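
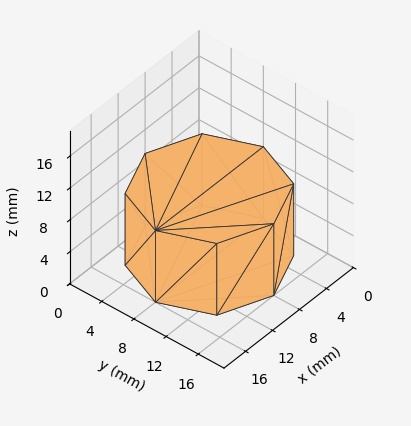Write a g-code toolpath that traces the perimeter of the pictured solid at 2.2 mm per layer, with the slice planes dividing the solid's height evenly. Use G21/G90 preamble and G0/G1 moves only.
Reading the render: the shape is a regular 8-sided prism (a cylinder approximated with 8 flat sides), circumscribed radius ≈ 8 mm, height ≈ 9 mm (dimensions read to the nearest mm from the axis ticks). For the g-code, the solid's height is divided into equal slices at the stated Δz and each level perimeter traced with G1 moves after a G0 lift.

; perimeter-only toolpath
G21 ; units = mm
G90 ; absolute positioning
G28 ; home
; layer 1
G0 Z2.2
G0 X16.0 Y8.0
G1 X13.7 Y13.7
G1 X8.0 Y16.0
G1 X2.3 Y13.7
G1 X0.0 Y8.0
G1 X2.3 Y2.3
G1 X8.0 Y0.0
G1 X13.7 Y2.3
G1 X16.0 Y8.0
; layer 2
G0 Z4.5
G0 X16.0 Y8.0
G1 X13.7 Y13.7
G1 X8.0 Y16.0
G1 X2.3 Y13.7
G1 X0.0 Y8.0
G1 X2.3 Y2.3
G1 X8.0 Y0.0
G1 X13.7 Y2.3
G1 X16.0 Y8.0
; layer 3
G0 Z6.8
G0 X16.0 Y8.0
G1 X13.7 Y13.7
G1 X8.0 Y16.0
G1 X2.3 Y13.7
G1 X0.0 Y8.0
G1 X2.3 Y2.3
G1 X8.0 Y0.0
G1 X13.7 Y2.3
G1 X16.0 Y8.0
; layer 4
G0 Z9.0
G0 X16.0 Y8.0
G1 X13.7 Y13.7
G1 X8.0 Y16.0
G1 X2.3 Y13.7
G1 X0.0 Y8.0
G1 X2.3 Y2.3
G1 X8.0 Y0.0
G1 X13.7 Y2.3
G1 X16.0 Y8.0
M2 ; end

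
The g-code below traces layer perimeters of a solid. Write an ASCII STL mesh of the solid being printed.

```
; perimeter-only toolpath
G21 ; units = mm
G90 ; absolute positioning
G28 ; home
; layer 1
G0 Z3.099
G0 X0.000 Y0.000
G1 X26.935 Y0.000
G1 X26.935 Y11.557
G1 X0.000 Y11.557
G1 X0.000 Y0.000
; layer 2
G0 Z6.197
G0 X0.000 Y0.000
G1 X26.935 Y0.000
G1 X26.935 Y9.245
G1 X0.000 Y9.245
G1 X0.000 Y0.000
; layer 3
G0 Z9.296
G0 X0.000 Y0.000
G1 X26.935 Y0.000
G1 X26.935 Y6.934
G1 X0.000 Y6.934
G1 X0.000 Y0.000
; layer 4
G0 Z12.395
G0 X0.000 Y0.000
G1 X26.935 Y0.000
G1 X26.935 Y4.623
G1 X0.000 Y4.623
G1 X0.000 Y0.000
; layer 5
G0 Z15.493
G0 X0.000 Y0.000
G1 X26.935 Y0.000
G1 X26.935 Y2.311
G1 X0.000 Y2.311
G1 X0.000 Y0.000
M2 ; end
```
solid part
  facet normal 0.0000 0.0000 -1.0000
    outer loop
      vertex 26.935 13.868 0.000
      vertex 26.935 0.000 0.000
      vertex 0.000 0.000 0.000
    endloop
  endfacet
  facet normal 0.0000 0.0000 -1.0000
    outer loop
      vertex 0.000 13.868 0.000
      vertex 26.935 13.868 0.000
      vertex 0.000 0.000 0.000
    endloop
  endfacet
  facet normal 0.0000 -1.0000 0.0000
    outer loop
      vertex 0.000 0.000 0.000
      vertex 26.935 0.000 0.000
      vertex 26.935 0.000 18.592
    endloop
  endfacet
  facet normal 0.0000 -1.0000 0.0000
    outer loop
      vertex 0.000 0.000 0.000
      vertex 26.935 0.000 18.592
      vertex 0.000 0.000 18.592
    endloop
  endfacet
  facet normal 0.0000 0.8016 0.5979
    outer loop
      vertex 0.000 0.000 18.592
      vertex 26.935 0.000 18.592
      vertex 26.935 13.868 0.000
    endloop
  endfacet
  facet normal 0.0000 0.8016 0.5979
    outer loop
      vertex 0.000 0.000 18.592
      vertex 26.935 13.868 0.000
      vertex 0.000 13.868 0.000
    endloop
  endfacet
  facet normal -1.0000 0.0000 0.0000
    outer loop
      vertex 0.000 0.000 18.592
      vertex 0.000 13.868 0.000
      vertex 0.000 0.000 0.000
    endloop
  endfacet
  facet normal 1.0000 0.0000 0.0000
    outer loop
      vertex 26.935 0.000 0.000
      vertex 26.935 13.868 0.000
      vertex 26.935 0.000 18.592
    endloop
  endfacet
endsolid part

The G0 Z moves step by Δz≈3.099 mm. The G1 loops shrink linearly with z, so the solid tapers from its base footprint up to z≈18.6. Closing with a flat bottom cap and the tapered top and triangulating gives 8 facets — a wedge (ramp): 26.9 × 13.9 mm base, rising to 18.6 mm along the y=0 edge and sloping linearly to z=0 at y=13.9.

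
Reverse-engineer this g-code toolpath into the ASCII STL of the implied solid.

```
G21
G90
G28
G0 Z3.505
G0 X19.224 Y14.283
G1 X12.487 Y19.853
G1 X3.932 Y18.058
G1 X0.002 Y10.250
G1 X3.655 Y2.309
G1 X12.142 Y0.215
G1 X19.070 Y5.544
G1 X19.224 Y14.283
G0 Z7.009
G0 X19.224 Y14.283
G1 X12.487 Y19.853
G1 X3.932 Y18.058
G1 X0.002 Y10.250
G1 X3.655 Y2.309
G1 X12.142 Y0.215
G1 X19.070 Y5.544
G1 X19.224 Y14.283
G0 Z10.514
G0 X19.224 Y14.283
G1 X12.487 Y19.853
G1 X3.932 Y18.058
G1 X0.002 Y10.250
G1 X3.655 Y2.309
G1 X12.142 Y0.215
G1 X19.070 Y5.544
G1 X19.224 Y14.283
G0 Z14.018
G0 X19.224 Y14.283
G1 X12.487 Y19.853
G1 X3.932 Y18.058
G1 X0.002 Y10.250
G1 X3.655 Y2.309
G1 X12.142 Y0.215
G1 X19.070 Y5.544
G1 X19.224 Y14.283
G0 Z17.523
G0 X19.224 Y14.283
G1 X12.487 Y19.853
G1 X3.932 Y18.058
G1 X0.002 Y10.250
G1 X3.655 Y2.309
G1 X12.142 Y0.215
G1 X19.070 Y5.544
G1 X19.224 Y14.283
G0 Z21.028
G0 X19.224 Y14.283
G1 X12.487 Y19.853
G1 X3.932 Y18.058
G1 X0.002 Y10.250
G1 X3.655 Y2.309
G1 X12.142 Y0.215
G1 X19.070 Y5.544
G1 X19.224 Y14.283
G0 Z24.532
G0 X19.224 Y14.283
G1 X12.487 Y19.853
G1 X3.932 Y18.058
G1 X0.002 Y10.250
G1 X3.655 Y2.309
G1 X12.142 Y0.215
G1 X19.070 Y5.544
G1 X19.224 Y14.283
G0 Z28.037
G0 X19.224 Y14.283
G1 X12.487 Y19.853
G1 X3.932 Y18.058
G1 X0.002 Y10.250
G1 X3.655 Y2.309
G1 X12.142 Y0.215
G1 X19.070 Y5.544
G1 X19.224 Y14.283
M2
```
solid part
  facet normal 0.0000 0.0000 -1.0000
    outer loop
      vertex 3.932 18.058 0.000
      vertex 12.487 19.853 0.000
      vertex 19.224 14.283 0.000
    endloop
  endfacet
  facet normal 0.0000 0.0000 -1.0000
    outer loop
      vertex 0.002 10.250 0.000
      vertex 3.932 18.058 0.000
      vertex 19.224 14.283 0.000
    endloop
  endfacet
  facet normal 0.0000 0.0000 -1.0000
    outer loop
      vertex 3.655 2.309 0.000
      vertex 0.002 10.250 0.000
      vertex 19.224 14.283 0.000
    endloop
  endfacet
  facet normal 0.0000 0.0000 -1.0000
    outer loop
      vertex 12.142 0.215 0.000
      vertex 3.655 2.309 0.000
      vertex 19.224 14.283 0.000
    endloop
  endfacet
  facet normal 0.0000 0.0000 -1.0000
    outer loop
      vertex 19.070 5.544 0.000
      vertex 12.142 0.215 0.000
      vertex 19.224 14.283 0.000
    endloop
  endfacet
  facet normal 0.0000 0.0000 1.0000
    outer loop
      vertex 19.224 14.283 28.037
      vertex 12.487 19.853 28.037
      vertex 3.932 18.058 28.037
    endloop
  endfacet
  facet normal 0.0000 0.0000 1.0000
    outer loop
      vertex 19.224 14.283 28.037
      vertex 3.932 18.058 28.037
      vertex 0.002 10.250 28.037
    endloop
  endfacet
  facet normal 0.0000 0.0000 1.0000
    outer loop
      vertex 19.224 14.283 28.037
      vertex 0.002 10.250 28.037
      vertex 3.655 2.309 28.037
    endloop
  endfacet
  facet normal 0.0000 0.0000 1.0000
    outer loop
      vertex 19.224 14.283 28.037
      vertex 3.655 2.309 28.037
      vertex 12.142 0.215 28.037
    endloop
  endfacet
  facet normal 0.0000 0.0000 1.0000
    outer loop
      vertex 19.224 14.283 28.037
      vertex 12.142 0.215 28.037
      vertex 19.070 5.544 28.037
    endloop
  endfacet
  facet normal 0.6372 0.7707 0.0000
    outer loop
      vertex 19.224 14.283 0.000
      vertex 12.487 19.853 0.000
      vertex 12.487 19.853 28.037
    endloop
  endfacet
  facet normal 0.6372 0.7707 0.0000
    outer loop
      vertex 19.224 14.283 0.000
      vertex 12.487 19.853 28.037
      vertex 19.224 14.283 28.037
    endloop
  endfacet
  facet normal -0.2053 0.9787 0.0000
    outer loop
      vertex 12.487 19.853 0.000
      vertex 3.932 18.058 0.000
      vertex 3.932 18.058 28.037
    endloop
  endfacet
  facet normal -0.2053 0.9787 0.0000
    outer loop
      vertex 12.487 19.853 0.000
      vertex 3.932 18.058 28.037
      vertex 12.487 19.853 28.037
    endloop
  endfacet
  facet normal -0.8932 0.4496 0.0000
    outer loop
      vertex 3.932 18.058 0.000
      vertex 0.002 10.250 0.000
      vertex 0.002 10.250 28.037
    endloop
  endfacet
  facet normal -0.8932 0.4496 0.0000
    outer loop
      vertex 3.932 18.058 0.000
      vertex 0.002 10.250 28.037
      vertex 3.932 18.058 28.037
    endloop
  endfacet
  facet normal -0.9085 -0.4179 0.0000
    outer loop
      vertex 0.002 10.250 0.000
      vertex 3.655 2.309 0.000
      vertex 3.655 2.309 28.037
    endloop
  endfacet
  facet normal -0.9085 -0.4179 0.0000
    outer loop
      vertex 0.002 10.250 0.000
      vertex 3.655 2.309 28.037
      vertex 0.002 10.250 28.037
    endloop
  endfacet
  facet normal -0.2395 -0.9709 0.0000
    outer loop
      vertex 3.655 2.309 0.000
      vertex 12.142 0.215 0.000
      vertex 12.142 0.215 28.037
    endloop
  endfacet
  facet normal -0.2395 -0.9709 0.0000
    outer loop
      vertex 3.655 2.309 0.000
      vertex 12.142 0.215 28.037
      vertex 3.655 2.309 28.037
    endloop
  endfacet
  facet normal 0.6097 -0.7926 0.0000
    outer loop
      vertex 12.142 0.215 0.000
      vertex 19.070 5.544 0.000
      vertex 19.070 5.544 28.037
    endloop
  endfacet
  facet normal 0.6097 -0.7926 0.0000
    outer loop
      vertex 12.142 0.215 0.000
      vertex 19.070 5.544 28.037
      vertex 12.142 0.215 28.037
    endloop
  endfacet
  facet normal 0.9998 -0.0176 0.0000
    outer loop
      vertex 19.070 5.544 0.000
      vertex 19.224 14.283 0.000
      vertex 19.224 14.283 28.037
    endloop
  endfacet
  facet normal 0.9998 -0.0176 0.0000
    outer loop
      vertex 19.070 5.544 0.000
      vertex 19.224 14.283 28.037
      vertex 19.070 5.544 28.037
    endloop
  endfacet
endsolid part

The G0 Z moves step by Δz≈3.505 mm. Every layer's G1 loop is the same polygon, so the solid is a straight extrusion of it from z=0 to z≈28. Closing with flat bottom and top caps and triangulating gives 24 facets — a regular 7-sided prism (a cylinder approximated with 7 flat sides), circumscribed radius ≈ 10.1 mm, height ≈ 28 mm.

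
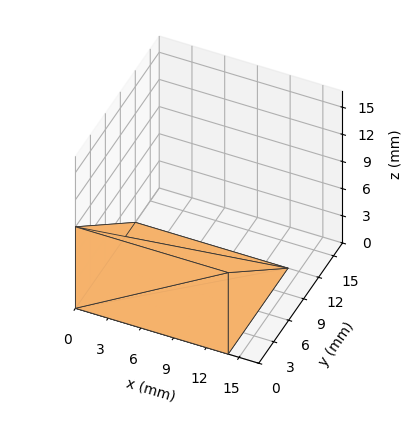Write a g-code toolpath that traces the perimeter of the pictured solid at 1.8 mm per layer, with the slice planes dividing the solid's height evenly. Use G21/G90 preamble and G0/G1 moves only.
Reading the render: the shape is a wedge (ramp): 14 × 12 mm base, rising to 9 mm along the y=0 edge and sloping linearly to z=0 at y=12 (dimensions read to the nearest mm from the axis ticks). For the g-code, the solid's height is divided into equal slices at the stated Δz and each level perimeter traced with G1 moves after a G0 lift.

; perimeter-only toolpath
G21 ; units = mm
G90 ; absolute positioning
G28 ; home
; layer 1
G0 Z1.8
G0 X0.0 Y0.0
G1 X14.0 Y0.0
G1 X14.0 Y9.6
G1 X0.0 Y9.6
G1 X0.0 Y0.0
; layer 2
G0 Z3.6
G0 X0.0 Y0.0
G1 X14.0 Y0.0
G1 X14.0 Y7.2
G1 X0.0 Y7.2
G1 X0.0 Y0.0
; layer 3
G0 Z5.4
G0 X0.0 Y0.0
G1 X14.0 Y0.0
G1 X14.0 Y4.8
G1 X0.0 Y4.8
G1 X0.0 Y0.0
; layer 4
G0 Z7.2
G0 X0.0 Y0.0
G1 X14.0 Y0.0
G1 X14.0 Y2.4
G1 X0.0 Y2.4
G1 X0.0 Y0.0
M2 ; end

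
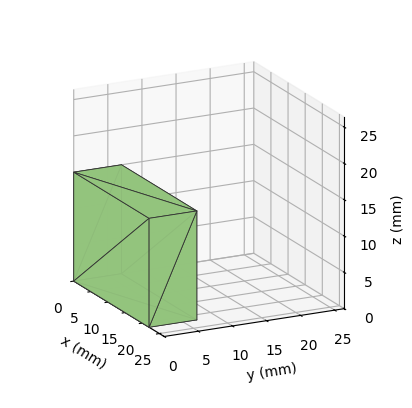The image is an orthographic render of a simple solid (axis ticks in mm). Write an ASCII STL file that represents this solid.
Reading the render: the shape is a rectangular box, roughly 22 × 7 mm footprint and 15 mm tall (dimensions read to the nearest mm from the axis ticks). For the STL, each face is triangulated and given an outward normal.

solid part
  facet normal 0.0000 0.0000 -1.0000
    outer loop
      vertex 22.000 7.000 0.000
      vertex 22.000 0.000 0.000
      vertex 0.000 0.000 0.000
    endloop
  endfacet
  facet normal 0.0000 0.0000 -1.0000
    outer loop
      vertex 0.000 7.000 0.000
      vertex 22.000 7.000 0.000
      vertex 0.000 0.000 0.000
    endloop
  endfacet
  facet normal 0.0000 0.0000 1.0000
    outer loop
      vertex 0.000 0.000 15.000
      vertex 22.000 0.000 15.000
      vertex 22.000 7.000 15.000
    endloop
  endfacet
  facet normal 0.0000 0.0000 1.0000
    outer loop
      vertex 0.000 0.000 15.000
      vertex 22.000 7.000 15.000
      vertex 0.000 7.000 15.000
    endloop
  endfacet
  facet normal 0.0000 -1.0000 0.0000
    outer loop
      vertex 0.000 0.000 0.000
      vertex 22.000 0.000 0.000
      vertex 22.000 0.000 15.000
    endloop
  endfacet
  facet normal 0.0000 -1.0000 0.0000
    outer loop
      vertex 0.000 0.000 0.000
      vertex 22.000 0.000 15.000
      vertex 0.000 0.000 15.000
    endloop
  endfacet
  facet normal 0.0000 1.0000 0.0000
    outer loop
      vertex 22.000 7.000 15.000
      vertex 22.000 7.000 0.000
      vertex 0.000 7.000 0.000
    endloop
  endfacet
  facet normal 0.0000 1.0000 0.0000
    outer loop
      vertex 0.000 7.000 15.000
      vertex 22.000 7.000 15.000
      vertex 0.000 7.000 0.000
    endloop
  endfacet
  facet normal -1.0000 0.0000 0.0000
    outer loop
      vertex 0.000 7.000 15.000
      vertex 0.000 7.000 0.000
      vertex 0.000 0.000 0.000
    endloop
  endfacet
  facet normal -1.0000 0.0000 0.0000
    outer loop
      vertex 0.000 0.000 15.000
      vertex 0.000 7.000 15.000
      vertex 0.000 0.000 0.000
    endloop
  endfacet
  facet normal 1.0000 0.0000 0.0000
    outer loop
      vertex 22.000 0.000 0.000
      vertex 22.000 7.000 0.000
      vertex 22.000 7.000 15.000
    endloop
  endfacet
  facet normal 1.0000 0.0000 0.0000
    outer loop
      vertex 22.000 0.000 0.000
      vertex 22.000 7.000 15.000
      vertex 22.000 0.000 15.000
    endloop
  endfacet
endsolid part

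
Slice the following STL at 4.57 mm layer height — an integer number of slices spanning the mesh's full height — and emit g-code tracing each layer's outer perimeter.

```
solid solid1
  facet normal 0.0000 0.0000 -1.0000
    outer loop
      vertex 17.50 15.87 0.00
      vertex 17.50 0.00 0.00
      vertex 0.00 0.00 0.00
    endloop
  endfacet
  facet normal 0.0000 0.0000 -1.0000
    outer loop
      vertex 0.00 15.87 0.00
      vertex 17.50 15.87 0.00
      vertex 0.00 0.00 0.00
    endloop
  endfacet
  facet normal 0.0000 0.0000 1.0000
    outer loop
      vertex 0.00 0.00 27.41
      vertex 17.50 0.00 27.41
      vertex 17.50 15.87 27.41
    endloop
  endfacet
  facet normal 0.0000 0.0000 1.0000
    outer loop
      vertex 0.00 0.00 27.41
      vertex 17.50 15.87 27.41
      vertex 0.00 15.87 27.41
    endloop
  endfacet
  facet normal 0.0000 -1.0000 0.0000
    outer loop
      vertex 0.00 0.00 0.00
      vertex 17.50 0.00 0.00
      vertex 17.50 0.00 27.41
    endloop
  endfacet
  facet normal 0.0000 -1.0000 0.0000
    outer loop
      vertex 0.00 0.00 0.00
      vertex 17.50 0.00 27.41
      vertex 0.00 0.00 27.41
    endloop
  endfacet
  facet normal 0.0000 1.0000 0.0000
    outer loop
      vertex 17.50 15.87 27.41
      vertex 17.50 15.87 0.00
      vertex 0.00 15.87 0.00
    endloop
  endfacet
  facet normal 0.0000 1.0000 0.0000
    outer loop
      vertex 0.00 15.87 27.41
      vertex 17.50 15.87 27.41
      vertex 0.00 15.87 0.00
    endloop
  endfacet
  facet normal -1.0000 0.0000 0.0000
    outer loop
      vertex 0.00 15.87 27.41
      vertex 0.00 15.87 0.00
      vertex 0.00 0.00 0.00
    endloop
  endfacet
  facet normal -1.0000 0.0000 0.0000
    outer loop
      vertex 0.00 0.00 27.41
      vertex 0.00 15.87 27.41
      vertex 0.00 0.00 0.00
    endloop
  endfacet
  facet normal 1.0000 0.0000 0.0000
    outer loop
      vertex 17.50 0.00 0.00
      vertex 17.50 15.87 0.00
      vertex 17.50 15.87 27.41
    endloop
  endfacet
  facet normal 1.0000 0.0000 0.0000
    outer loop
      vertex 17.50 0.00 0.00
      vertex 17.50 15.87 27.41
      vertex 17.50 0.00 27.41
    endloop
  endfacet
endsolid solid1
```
; perimeter-only toolpath
G21 ; units = mm
G90 ; absolute positioning
G28 ; home
; layer 1
G0 Z4.57
G0 X0.00 Y0.00
G1 X17.50 Y0.00
G1 X17.50 Y15.87
G1 X0.00 Y15.87
G1 X0.00 Y0.00
; layer 2
G0 Z9.14
G0 X0.00 Y0.00
G1 X17.50 Y0.00
G1 X17.50 Y15.87
G1 X0.00 Y15.87
G1 X0.00 Y0.00
; layer 3
G0 Z13.71
G0 X0.00 Y0.00
G1 X17.50 Y0.00
G1 X17.50 Y15.87
G1 X0.00 Y15.87
G1 X0.00 Y0.00
; layer 4
G0 Z18.27
G0 X0.00 Y0.00
G1 X17.50 Y0.00
G1 X17.50 Y15.87
G1 X0.00 Y15.87
G1 X0.00 Y0.00
; layer 5
G0 Z22.84
G0 X0.00 Y0.00
G1 X17.50 Y0.00
G1 X17.50 Y15.87
G1 X0.00 Y15.87
G1 X0.00 Y0.00
; layer 6
G0 Z27.41
G0 X0.00 Y0.00
G1 X17.50 Y0.00
G1 X17.50 Y15.87
G1 X0.00 Y15.87
G1 X0.00 Y0.00
M2 ; end

The solid is a rectangular box, roughly 17.5 × 15.9 mm footprint and 27.4 mm tall. Slicing at Δz = 4.57 mm — 6 equal slices spanning the solid's height, so layer i sits at z = i·h/6 — gives 6 non-empty perimeters. Each is a 4-segment closed polygon; G0 lifts to the layer z and rapids to the start vertex, then G1 traces the edges.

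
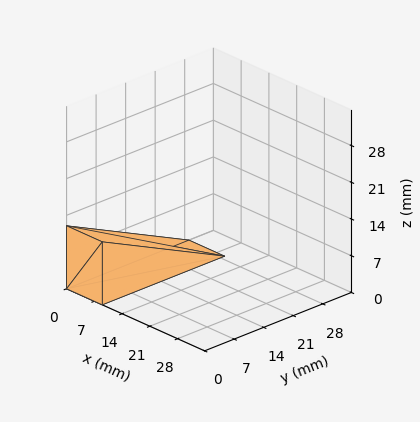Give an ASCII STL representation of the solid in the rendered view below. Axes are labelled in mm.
Reading the render: the shape is a wedge (ramp): 9 × 29 mm base, rising to 12 mm along the y=0 edge and sloping linearly to z=0 at y=29 (dimensions read to the nearest mm from the axis ticks). For the STL, each face is triangulated and given an outward normal.

solid part
  facet normal 0.0000 0.0000 -1.0000
    outer loop
      vertex 9.0 29.0 0.0
      vertex 9.0 0.0 0.0
      vertex 0.0 0.0 0.0
    endloop
  endfacet
  facet normal 0.0000 0.0000 -1.0000
    outer loop
      vertex 0.0 29.0 0.0
      vertex 9.0 29.0 0.0
      vertex 0.0 0.0 0.0
    endloop
  endfacet
  facet normal 0.0000 -1.0000 0.0000
    outer loop
      vertex 0.0 0.0 0.0
      vertex 9.0 0.0 0.0
      vertex 9.0 0.0 12.0
    endloop
  endfacet
  facet normal 0.0000 -1.0000 0.0000
    outer loop
      vertex 0.0 0.0 0.0
      vertex 9.0 0.0 12.0
      vertex 0.0 0.0 12.0
    endloop
  endfacet
  facet normal 0.0000 0.3824 0.9240
    outer loop
      vertex 0.0 0.0 12.0
      vertex 9.0 0.0 12.0
      vertex 9.0 29.0 0.0
    endloop
  endfacet
  facet normal 0.0000 0.3824 0.9240
    outer loop
      vertex 0.0 0.0 12.0
      vertex 9.0 29.0 0.0
      vertex 0.0 29.0 0.0
    endloop
  endfacet
  facet normal -1.0000 0.0000 0.0000
    outer loop
      vertex 0.0 0.0 12.0
      vertex 0.0 29.0 0.0
      vertex 0.0 0.0 0.0
    endloop
  endfacet
  facet normal 1.0000 0.0000 0.0000
    outer loop
      vertex 9.0 0.0 0.0
      vertex 9.0 29.0 0.0
      vertex 9.0 0.0 12.0
    endloop
  endfacet
endsolid part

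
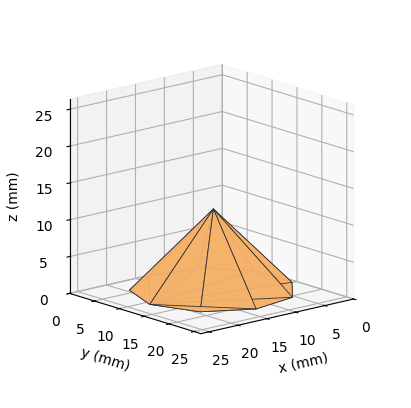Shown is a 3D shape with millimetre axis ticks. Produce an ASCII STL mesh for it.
Reading the render: the shape is a regular 9-sided pyramid, base circumscribed radius ≈ 11 mm, apex at z ≈ 11 mm (dimensions read to the nearest mm from the axis ticks). For the STL, each face is triangulated and given an outward normal.

solid part
  facet normal 0.0000 0.0000 -1.0000
    outer loop
      vertex 12.9 21.8 0.0
      vertex 19.4 18.1 0.0
      vertex 22.0 11.0 0.0
    endloop
  endfacet
  facet normal 0.0000 0.0000 -1.0000
    outer loop
      vertex 5.5 20.5 0.0
      vertex 12.9 21.8 0.0
      vertex 22.0 11.0 0.0
    endloop
  endfacet
  facet normal 0.0000 0.0000 -1.0000
    outer loop
      vertex 0.7 14.8 0.0
      vertex 5.5 20.5 0.0
      vertex 22.0 11.0 0.0
    endloop
  endfacet
  facet normal 0.0000 0.0000 -1.0000
    outer loop
      vertex 0.7 7.2 0.0
      vertex 0.7 14.8 0.0
      vertex 22.0 11.0 0.0
    endloop
  endfacet
  facet normal 0.0000 0.0000 -1.0000
    outer loop
      vertex 5.5 1.5 0.0
      vertex 0.7 7.2 0.0
      vertex 22.0 11.0 0.0
    endloop
  endfacet
  facet normal 0.0000 0.0000 -1.0000
    outer loop
      vertex 12.9 0.2 0.0
      vertex 5.5 1.5 0.0
      vertex 22.0 11.0 0.0
    endloop
  endfacet
  facet normal 0.0000 0.0000 -1.0000
    outer loop
      vertex 19.4 3.9 0.0
      vertex 12.9 0.2 0.0
      vertex 22.0 11.0 0.0
    endloop
  endfacet
  facet normal 0.6845 0.2507 0.6845
    outer loop
      vertex 22.0 11.0 0.0
      vertex 19.4 18.1 0.0
      vertex 11.0 11.0 11.0
    endloop
  endfacet
  facet normal 0.3607 0.6336 0.6844
    outer loop
      vertex 19.4 18.1 0.0
      vertex 12.9 21.8 0.0
      vertex 11.0 11.0 11.0
    endloop
  endfacet
  facet normal -0.1263 0.7187 0.6838
    outer loop
      vertex 12.9 21.8 0.0
      vertex 5.5 20.5 0.0
      vertex 11.0 11.0 11.0
    endloop
  endfacet
  facet normal -0.5577 0.4696 0.6844
    outer loop
      vertex 5.5 20.5 0.0
      vertex 0.7 14.8 0.0
      vertex 11.0 11.0 11.0
    endloop
  endfacet
  facet normal -0.7300 0.0000 0.6835
    outer loop
      vertex 0.7 14.8 0.0
      vertex 0.7 7.2 0.0
      vertex 11.0 11.0 11.0
    endloop
  endfacet
  facet normal -0.5577 -0.4696 0.6844
    outer loop
      vertex 0.7 7.2 0.0
      vertex 5.5 1.5 0.0
      vertex 11.0 11.0 11.0
    endloop
  endfacet
  facet normal -0.1263 -0.7187 0.6838
    outer loop
      vertex 5.5 1.5 0.0
      vertex 12.9 0.2 0.0
      vertex 11.0 11.0 11.0
    endloop
  endfacet
  facet normal 0.3607 -0.6336 0.6844
    outer loop
      vertex 12.9 0.2 0.0
      vertex 19.4 3.9 0.0
      vertex 11.0 11.0 11.0
    endloop
  endfacet
  facet normal 0.6845 -0.2507 0.6845
    outer loop
      vertex 19.4 3.9 0.0
      vertex 22.0 11.0 0.0
      vertex 11.0 11.0 11.0
    endloop
  endfacet
endsolid part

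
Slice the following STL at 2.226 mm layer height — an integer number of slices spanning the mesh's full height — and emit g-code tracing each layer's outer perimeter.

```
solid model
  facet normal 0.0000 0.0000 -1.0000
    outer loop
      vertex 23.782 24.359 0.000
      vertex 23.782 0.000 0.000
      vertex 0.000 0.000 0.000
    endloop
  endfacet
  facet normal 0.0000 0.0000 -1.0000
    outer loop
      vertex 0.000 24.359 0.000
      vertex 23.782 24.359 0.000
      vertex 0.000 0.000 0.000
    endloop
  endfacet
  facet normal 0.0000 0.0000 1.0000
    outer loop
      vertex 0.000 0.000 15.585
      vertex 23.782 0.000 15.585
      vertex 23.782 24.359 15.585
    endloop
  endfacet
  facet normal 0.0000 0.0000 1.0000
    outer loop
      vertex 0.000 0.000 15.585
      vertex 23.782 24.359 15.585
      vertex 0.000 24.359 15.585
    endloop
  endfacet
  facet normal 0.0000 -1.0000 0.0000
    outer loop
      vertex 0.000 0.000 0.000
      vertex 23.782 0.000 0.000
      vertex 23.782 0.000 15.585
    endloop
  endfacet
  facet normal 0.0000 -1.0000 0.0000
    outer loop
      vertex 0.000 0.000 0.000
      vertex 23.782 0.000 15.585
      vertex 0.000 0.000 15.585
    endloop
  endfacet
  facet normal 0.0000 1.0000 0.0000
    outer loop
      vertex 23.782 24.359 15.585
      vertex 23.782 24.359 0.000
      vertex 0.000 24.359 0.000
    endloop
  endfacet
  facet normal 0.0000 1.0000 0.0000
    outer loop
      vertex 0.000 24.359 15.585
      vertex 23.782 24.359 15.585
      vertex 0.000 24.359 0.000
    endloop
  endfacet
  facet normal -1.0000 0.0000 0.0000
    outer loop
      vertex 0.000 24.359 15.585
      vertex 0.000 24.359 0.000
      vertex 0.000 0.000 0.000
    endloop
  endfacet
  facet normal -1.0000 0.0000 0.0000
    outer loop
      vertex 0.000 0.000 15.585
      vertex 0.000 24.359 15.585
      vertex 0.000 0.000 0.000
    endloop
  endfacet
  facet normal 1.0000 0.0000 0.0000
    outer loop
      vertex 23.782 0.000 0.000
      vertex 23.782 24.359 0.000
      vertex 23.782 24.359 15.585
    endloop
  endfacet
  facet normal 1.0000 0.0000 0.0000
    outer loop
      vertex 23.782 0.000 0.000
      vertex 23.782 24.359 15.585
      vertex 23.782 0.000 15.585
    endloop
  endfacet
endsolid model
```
; perimeter-only toolpath
G21 ; units = mm
G90 ; absolute positioning
G28 ; home
; layer 1
G0 Z2.226
G0 X0.000 Y0.000
G1 X23.782 Y0.000
G1 X23.782 Y24.359
G1 X0.000 Y24.359
G1 X0.000 Y0.000
; layer 2
G0 Z4.453
G0 X0.000 Y0.000
G1 X23.782 Y0.000
G1 X23.782 Y24.359
G1 X0.000 Y24.359
G1 X0.000 Y0.000
; layer 3
G0 Z6.679
G0 X0.000 Y0.000
G1 X23.782 Y0.000
G1 X23.782 Y24.359
G1 X0.000 Y24.359
G1 X0.000 Y0.000
; layer 4
G0 Z8.906
G0 X0.000 Y0.000
G1 X23.782 Y0.000
G1 X23.782 Y24.359
G1 X0.000 Y24.359
G1 X0.000 Y0.000
; layer 5
G0 Z11.132
G0 X0.000 Y0.000
G1 X23.782 Y0.000
G1 X23.782 Y24.359
G1 X0.000 Y24.359
G1 X0.000 Y0.000
; layer 6
G0 Z13.359
G0 X0.000 Y0.000
G1 X23.782 Y0.000
G1 X23.782 Y24.359
G1 X0.000 Y24.359
G1 X0.000 Y0.000
; layer 7
G0 Z15.585
G0 X0.000 Y0.000
G1 X23.782 Y0.000
G1 X23.782 Y24.359
G1 X0.000 Y24.359
G1 X0.000 Y0.000
M2 ; end

The solid is a rectangular box, roughly 23.8 × 24.4 mm footprint and 15.6 mm tall. Slicing at Δz = 2.226 mm — 7 equal slices spanning the solid's height, so layer i sits at z = i·h/7 — gives 7 non-empty perimeters. Each is a 4-segment closed polygon; G0 lifts to the layer z and rapids to the start vertex, then G1 traces the edges.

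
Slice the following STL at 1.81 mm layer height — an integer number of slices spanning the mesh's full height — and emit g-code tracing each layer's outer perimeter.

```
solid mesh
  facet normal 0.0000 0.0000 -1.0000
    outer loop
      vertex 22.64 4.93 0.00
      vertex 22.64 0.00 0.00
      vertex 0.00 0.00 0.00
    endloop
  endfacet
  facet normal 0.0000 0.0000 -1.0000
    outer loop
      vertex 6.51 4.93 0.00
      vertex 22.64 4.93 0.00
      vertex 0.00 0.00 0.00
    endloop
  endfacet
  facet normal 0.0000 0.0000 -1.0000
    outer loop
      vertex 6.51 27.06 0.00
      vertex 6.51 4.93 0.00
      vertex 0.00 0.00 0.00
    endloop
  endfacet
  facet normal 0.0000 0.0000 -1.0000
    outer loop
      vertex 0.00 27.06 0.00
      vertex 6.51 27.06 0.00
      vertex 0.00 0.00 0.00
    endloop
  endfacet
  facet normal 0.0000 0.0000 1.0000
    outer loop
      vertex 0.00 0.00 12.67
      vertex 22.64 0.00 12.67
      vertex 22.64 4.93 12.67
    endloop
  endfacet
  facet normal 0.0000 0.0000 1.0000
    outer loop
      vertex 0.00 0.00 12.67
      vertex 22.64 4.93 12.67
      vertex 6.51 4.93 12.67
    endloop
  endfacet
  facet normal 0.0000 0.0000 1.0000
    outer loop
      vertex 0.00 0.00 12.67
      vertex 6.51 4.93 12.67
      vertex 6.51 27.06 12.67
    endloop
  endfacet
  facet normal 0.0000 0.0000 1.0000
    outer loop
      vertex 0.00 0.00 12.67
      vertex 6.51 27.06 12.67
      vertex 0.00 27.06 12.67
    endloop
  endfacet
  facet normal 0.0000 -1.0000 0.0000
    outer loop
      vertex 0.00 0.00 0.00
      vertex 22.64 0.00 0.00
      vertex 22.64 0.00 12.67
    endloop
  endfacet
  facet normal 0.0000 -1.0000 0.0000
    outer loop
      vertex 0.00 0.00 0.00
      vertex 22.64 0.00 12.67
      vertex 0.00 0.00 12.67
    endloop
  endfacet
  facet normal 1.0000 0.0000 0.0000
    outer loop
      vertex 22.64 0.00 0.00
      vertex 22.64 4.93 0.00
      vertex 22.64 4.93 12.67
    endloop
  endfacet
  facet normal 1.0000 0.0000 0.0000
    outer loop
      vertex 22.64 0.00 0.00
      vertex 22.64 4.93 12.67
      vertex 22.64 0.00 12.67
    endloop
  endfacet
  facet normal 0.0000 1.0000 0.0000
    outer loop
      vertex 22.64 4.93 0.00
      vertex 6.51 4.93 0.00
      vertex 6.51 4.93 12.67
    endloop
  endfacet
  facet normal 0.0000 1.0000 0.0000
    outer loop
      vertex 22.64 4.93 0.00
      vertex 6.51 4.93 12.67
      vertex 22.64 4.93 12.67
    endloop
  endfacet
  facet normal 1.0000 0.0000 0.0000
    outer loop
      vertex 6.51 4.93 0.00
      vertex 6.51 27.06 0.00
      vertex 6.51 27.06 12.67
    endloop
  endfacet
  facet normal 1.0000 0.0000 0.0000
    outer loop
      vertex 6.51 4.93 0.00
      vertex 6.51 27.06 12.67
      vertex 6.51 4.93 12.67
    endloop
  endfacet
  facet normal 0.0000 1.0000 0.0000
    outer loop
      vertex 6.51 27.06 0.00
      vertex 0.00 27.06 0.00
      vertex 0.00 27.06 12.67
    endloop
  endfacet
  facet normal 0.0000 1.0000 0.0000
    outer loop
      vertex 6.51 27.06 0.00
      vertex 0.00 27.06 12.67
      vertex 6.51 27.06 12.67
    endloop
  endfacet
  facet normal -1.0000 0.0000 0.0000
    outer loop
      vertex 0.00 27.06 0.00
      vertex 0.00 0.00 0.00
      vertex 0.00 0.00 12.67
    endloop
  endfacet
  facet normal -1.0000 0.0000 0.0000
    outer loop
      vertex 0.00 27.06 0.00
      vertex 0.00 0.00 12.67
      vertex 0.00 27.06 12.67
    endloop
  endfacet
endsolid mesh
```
; perimeter-only toolpath
G21 ; units = mm
G90 ; absolute positioning
G28 ; home
; layer 1
G0 Z1.81
G0 X0.00 Y0.00
G1 X22.64 Y0.00
G1 X22.64 Y4.93
G1 X6.51 Y4.93
G1 X6.51 Y27.06
G1 X0.00 Y27.06
G1 X0.00 Y0.00
; layer 2
G0 Z3.62
G0 X0.00 Y0.00
G1 X22.64 Y0.00
G1 X22.64 Y4.93
G1 X6.51 Y4.93
G1 X6.51 Y27.06
G1 X0.00 Y27.06
G1 X0.00 Y0.00
; layer 3
G0 Z5.43
G0 X0.00 Y0.00
G1 X22.64 Y0.00
G1 X22.64 Y4.93
G1 X6.51 Y4.93
G1 X6.51 Y27.06
G1 X0.00 Y27.06
G1 X0.00 Y0.00
; layer 4
G0 Z7.24
G0 X0.00 Y0.00
G1 X22.64 Y0.00
G1 X22.64 Y4.93
G1 X6.51 Y4.93
G1 X6.51 Y27.06
G1 X0.00 Y27.06
G1 X0.00 Y0.00
; layer 5
G0 Z9.05
G0 X0.00 Y0.00
G1 X22.64 Y0.00
G1 X22.64 Y4.93
G1 X6.51 Y4.93
G1 X6.51 Y27.06
G1 X0.00 Y27.06
G1 X0.00 Y0.00
; layer 6
G0 Z10.86
G0 X0.00 Y0.00
G1 X22.64 Y0.00
G1 X22.64 Y4.93
G1 X6.51 Y4.93
G1 X6.51 Y27.06
G1 X0.00 Y27.06
G1 X0.00 Y0.00
; layer 7
G0 Z12.67
G0 X0.00 Y0.00
G1 X22.64 Y0.00
G1 X22.64 Y4.93
G1 X6.51 Y4.93
G1 X6.51 Y27.06
G1 X0.00 Y27.06
G1 X0.00 Y0.00
M2 ; end

The solid is an L-shaped prism: outer 22.6 × 27.1 mm, arm thicknesses ≈ 4.93 mm (horizontal) and 6.51 mm (vertical), extruded 12.7 mm in z. Slicing at Δz = 1.81 mm — 7 equal slices spanning the solid's height, so layer i sits at z = i·h/7 — gives 7 non-empty perimeters. Each is a 6-segment closed polygon; G0 lifts to the layer z and rapids to the start vertex, then G1 traces the edges.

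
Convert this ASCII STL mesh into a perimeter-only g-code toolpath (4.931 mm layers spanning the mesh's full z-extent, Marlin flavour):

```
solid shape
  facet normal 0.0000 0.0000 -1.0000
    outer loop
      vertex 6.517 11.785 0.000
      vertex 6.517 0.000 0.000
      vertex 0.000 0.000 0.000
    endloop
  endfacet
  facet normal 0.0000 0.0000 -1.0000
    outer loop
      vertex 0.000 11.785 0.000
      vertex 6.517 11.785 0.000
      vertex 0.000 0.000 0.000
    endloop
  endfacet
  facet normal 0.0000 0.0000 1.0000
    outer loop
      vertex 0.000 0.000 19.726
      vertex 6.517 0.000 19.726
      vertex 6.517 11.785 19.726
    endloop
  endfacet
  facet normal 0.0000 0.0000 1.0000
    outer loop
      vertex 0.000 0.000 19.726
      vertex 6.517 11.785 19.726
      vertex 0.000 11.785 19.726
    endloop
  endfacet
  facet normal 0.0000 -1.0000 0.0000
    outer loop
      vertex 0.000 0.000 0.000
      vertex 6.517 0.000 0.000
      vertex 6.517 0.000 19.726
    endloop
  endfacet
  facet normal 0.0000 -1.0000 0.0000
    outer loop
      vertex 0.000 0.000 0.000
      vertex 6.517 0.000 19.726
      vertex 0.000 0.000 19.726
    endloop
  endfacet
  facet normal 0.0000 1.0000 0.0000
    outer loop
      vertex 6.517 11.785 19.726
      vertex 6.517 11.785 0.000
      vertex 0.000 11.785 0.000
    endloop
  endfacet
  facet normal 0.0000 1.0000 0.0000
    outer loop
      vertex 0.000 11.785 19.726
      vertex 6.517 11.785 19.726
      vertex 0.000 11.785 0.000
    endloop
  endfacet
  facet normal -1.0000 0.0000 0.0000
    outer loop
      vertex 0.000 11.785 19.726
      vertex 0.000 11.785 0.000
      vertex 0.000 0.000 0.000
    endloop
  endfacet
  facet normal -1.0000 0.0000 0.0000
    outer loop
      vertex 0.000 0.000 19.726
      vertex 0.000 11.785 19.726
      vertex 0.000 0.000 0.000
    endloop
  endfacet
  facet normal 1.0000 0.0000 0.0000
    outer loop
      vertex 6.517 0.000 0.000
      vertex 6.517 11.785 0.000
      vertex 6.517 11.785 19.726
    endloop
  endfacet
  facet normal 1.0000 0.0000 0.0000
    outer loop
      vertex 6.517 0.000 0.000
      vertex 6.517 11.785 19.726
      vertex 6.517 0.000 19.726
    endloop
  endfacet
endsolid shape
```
; perimeter-only toolpath
G21 ; units = mm
G90 ; absolute positioning
G28 ; home
; layer 1
G0 Z4.931
G0 X0.000 Y0.000
G1 X6.517 Y0.000
G1 X6.517 Y11.785
G1 X0.000 Y11.785
G1 X0.000 Y0.000
; layer 2
G0 Z9.863
G0 X0.000 Y0.000
G1 X6.517 Y0.000
G1 X6.517 Y11.785
G1 X0.000 Y11.785
G1 X0.000 Y0.000
; layer 3
G0 Z14.794
G0 X0.000 Y0.000
G1 X6.517 Y0.000
G1 X6.517 Y11.785
G1 X0.000 Y11.785
G1 X0.000 Y0.000
; layer 4
G0 Z19.726
G0 X0.000 Y0.000
G1 X6.517 Y0.000
G1 X6.517 Y11.785
G1 X0.000 Y11.785
G1 X0.000 Y0.000
M2 ; end

The solid is a rectangular box, roughly 6.52 × 11.8 mm footprint and 19.7 mm tall. Slicing at Δz = 4.931 mm — 4 equal slices spanning the solid's height, so layer i sits at z = i·h/4 — gives 4 non-empty perimeters. Each is a 4-segment closed polygon; G0 lifts to the layer z and rapids to the start vertex, then G1 traces the edges.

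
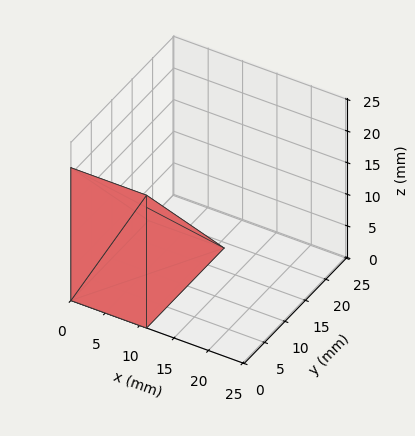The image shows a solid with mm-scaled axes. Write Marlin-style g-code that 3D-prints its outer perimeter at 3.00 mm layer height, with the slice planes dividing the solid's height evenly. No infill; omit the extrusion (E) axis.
Reading the render: the shape is a wedge (ramp): 11 × 19 mm base, rising to 21 mm along the y=0 edge and sloping linearly to z=0 at y=19 (dimensions read to the nearest mm from the axis ticks). For the g-code, the solid's height is divided into equal slices at the stated Δz and each level perimeter traced with G1 moves after a G0 lift.

; perimeter-only toolpath
G21 ; units = mm
G90 ; absolute positioning
G28 ; home
; layer 1
G0 Z3.00
G0 X0.00 Y0.00
G1 X11.00 Y0.00
G1 X11.00 Y16.29
G1 X0.00 Y16.29
G1 X0.00 Y0.00
; layer 2
G0 Z6.00
G0 X0.00 Y0.00
G1 X11.00 Y0.00
G1 X11.00 Y13.57
G1 X0.00 Y13.57
G1 X0.00 Y0.00
; layer 3
G0 Z9.00
G0 X0.00 Y0.00
G1 X11.00 Y0.00
G1 X11.00 Y10.86
G1 X0.00 Y10.86
G1 X0.00 Y0.00
; layer 4
G0 Z12.00
G0 X0.00 Y0.00
G1 X11.00 Y0.00
G1 X11.00 Y8.14
G1 X0.00 Y8.14
G1 X0.00 Y0.00
; layer 5
G0 Z15.00
G0 X0.00 Y0.00
G1 X11.00 Y0.00
G1 X11.00 Y5.43
G1 X0.00 Y5.43
G1 X0.00 Y0.00
; layer 6
G0 Z18.00
G0 X0.00 Y0.00
G1 X11.00 Y0.00
G1 X11.00 Y2.71
G1 X0.00 Y2.71
G1 X0.00 Y0.00
M2 ; end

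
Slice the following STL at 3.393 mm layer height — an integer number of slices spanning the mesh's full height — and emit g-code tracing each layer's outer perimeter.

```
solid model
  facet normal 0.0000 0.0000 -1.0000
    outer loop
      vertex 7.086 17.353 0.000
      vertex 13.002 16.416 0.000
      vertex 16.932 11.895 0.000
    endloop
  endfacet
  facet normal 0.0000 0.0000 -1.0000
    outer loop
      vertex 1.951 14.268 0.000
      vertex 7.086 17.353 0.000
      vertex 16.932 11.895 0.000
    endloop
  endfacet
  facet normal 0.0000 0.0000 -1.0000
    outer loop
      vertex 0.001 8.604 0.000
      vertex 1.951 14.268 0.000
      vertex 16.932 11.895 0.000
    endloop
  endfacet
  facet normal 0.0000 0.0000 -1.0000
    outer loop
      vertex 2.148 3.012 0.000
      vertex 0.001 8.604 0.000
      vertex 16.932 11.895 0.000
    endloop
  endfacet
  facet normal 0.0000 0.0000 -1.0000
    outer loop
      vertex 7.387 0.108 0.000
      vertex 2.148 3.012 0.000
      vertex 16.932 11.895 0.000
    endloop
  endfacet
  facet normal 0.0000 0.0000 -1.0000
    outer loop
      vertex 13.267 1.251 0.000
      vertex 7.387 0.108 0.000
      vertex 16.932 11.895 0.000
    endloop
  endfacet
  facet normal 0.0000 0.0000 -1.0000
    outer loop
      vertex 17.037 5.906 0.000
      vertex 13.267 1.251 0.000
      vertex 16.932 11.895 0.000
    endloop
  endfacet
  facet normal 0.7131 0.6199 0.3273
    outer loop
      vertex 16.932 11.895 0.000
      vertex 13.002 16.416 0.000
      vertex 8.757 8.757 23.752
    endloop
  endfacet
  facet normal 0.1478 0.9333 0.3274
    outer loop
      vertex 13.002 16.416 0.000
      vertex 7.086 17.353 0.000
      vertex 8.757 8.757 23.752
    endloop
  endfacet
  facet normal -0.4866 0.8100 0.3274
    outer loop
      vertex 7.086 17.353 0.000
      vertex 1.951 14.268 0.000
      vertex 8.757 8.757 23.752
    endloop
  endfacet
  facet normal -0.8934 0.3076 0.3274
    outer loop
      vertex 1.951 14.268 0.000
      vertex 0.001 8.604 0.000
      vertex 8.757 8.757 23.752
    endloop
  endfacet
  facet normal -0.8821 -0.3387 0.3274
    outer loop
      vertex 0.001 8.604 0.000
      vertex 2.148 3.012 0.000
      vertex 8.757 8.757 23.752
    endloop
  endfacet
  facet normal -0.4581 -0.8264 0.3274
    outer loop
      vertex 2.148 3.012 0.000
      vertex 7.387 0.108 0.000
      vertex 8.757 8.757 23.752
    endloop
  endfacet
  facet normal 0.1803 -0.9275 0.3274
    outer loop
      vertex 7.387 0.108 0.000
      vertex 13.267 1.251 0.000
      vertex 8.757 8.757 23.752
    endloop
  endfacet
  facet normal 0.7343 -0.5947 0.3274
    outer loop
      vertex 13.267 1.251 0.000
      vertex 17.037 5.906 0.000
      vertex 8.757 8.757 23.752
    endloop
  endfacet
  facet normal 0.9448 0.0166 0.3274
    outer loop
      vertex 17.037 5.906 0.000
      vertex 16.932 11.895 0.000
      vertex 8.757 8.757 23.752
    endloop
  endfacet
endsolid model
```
; perimeter-only toolpath
G21 ; units = mm
G90 ; absolute positioning
G28 ; home
; layer 1
G0 Z3.393
G0 X15.764 Y11.447
G1 X12.396 Y15.322
G1 X7.325 Y16.125
G1 X2.923 Y13.481
G1 X1.252 Y8.626
G1 X3.092 Y3.833
G1 X7.583 Y1.344
G1 X12.623 Y2.323
G1 X15.854 Y6.313
G1 X15.764 Y11.447
; layer 2
G0 Z6.786
G0 X14.596 Y10.998
G1 X11.789 Y14.228
G1 X7.563 Y14.897
G1 X3.896 Y12.693
G1 X2.503 Y8.648
G1 X4.036 Y4.653
G1 X7.778 Y2.579
G1 X11.978 Y3.396
G1 X14.671 Y6.721
G1 X14.596 Y10.998
; layer 3
G0 Z10.179
G0 X13.428 Y10.550
G1 X11.183 Y13.134
G1 X7.802 Y13.669
G1 X4.868 Y11.906
G1 X3.754 Y8.670
G1 X4.980 Y5.474
G1 X7.974 Y3.815
G1 X11.334 Y4.468
G1 X13.488 Y7.128
G1 X13.428 Y10.550
; layer 4
G0 Z13.573
G0 X12.261 Y10.102
G1 X10.576 Y12.039
G1 X8.041 Y12.441
G1 X5.840 Y11.119
G1 X5.004 Y8.691
G1 X5.925 Y6.295
G1 X8.170 Y5.050
G1 X10.690 Y5.540
G1 X12.306 Y7.535
G1 X12.261 Y10.102
; layer 5
G0 Z16.966
G0 X11.093 Y9.654
G1 X9.970 Y10.945
G1 X8.280 Y11.213
G1 X6.812 Y10.332
G1 X6.255 Y8.713
G1 X6.869 Y7.116
G1 X8.366 Y6.286
G1 X10.046 Y6.612
G1 X11.123 Y7.942
G1 X11.093 Y9.654
; layer 6
G0 Z20.359
G0 X9.925 Y9.205
G1 X9.363 Y9.851
G1 X8.518 Y9.985
G1 X7.785 Y9.544
G1 X7.506 Y8.735
G1 X7.813 Y7.936
G1 X8.561 Y7.521
G1 X9.401 Y7.685
G1 X9.940 Y8.350
G1 X9.925 Y9.205
M2 ; end

The solid is a regular 9-sided pyramid, base circumscribed radius ≈ 8.76 mm, apex at z ≈ 23.8 mm. Slicing at Δz = 3.393 mm — 7 equal slices spanning the solid's height, so layer i sits at z = i·h/7 — gives 6 non-empty perimeters. Each is a 9-segment closed polygon; G0 lifts to the layer z and rapids to the start vertex, then G1 traces the edges. The cross-section shrinks linearly with z (the slice at the apex is degenerate and omitted).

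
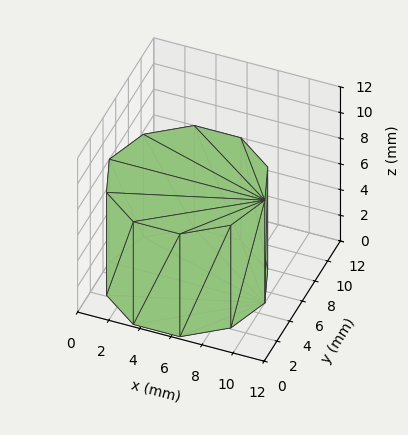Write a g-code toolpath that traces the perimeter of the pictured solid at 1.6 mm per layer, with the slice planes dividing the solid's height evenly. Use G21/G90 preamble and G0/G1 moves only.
Reading the render: the shape is a regular 10-sided prism (a cylinder approximated with 10 flat sides), circumscribed radius ≈ 5 mm, height ≈ 8 mm (dimensions read to the nearest mm from the axis ticks). For the g-code, the solid's height is divided into equal slices at the stated Δz and each level perimeter traced with G1 moves after a G0 lift.

; perimeter-only toolpath
G21 ; units = mm
G90 ; absolute positioning
G28 ; home
; layer 1
G0 Z1.6
G0 X10.0 Y5.0
G1 X9.0 Y7.9
G1 X6.5 Y9.8
G1 X3.5 Y9.8
G1 X1.0 Y7.9
G1 X0.0 Y5.0
G1 X1.0 Y2.1
G1 X3.5 Y0.2
G1 X6.5 Y0.2
G1 X9.0 Y2.1
G1 X10.0 Y5.0
; layer 2
G0 Z3.2
G0 X10.0 Y5.0
G1 X9.0 Y7.9
G1 X6.5 Y9.8
G1 X3.5 Y9.8
G1 X1.0 Y7.9
G1 X0.0 Y5.0
G1 X1.0 Y2.1
G1 X3.5 Y0.2
G1 X6.5 Y0.2
G1 X9.0 Y2.1
G1 X10.0 Y5.0
; layer 3
G0 Z4.8
G0 X10.0 Y5.0
G1 X9.0 Y7.9
G1 X6.5 Y9.8
G1 X3.5 Y9.8
G1 X1.0 Y7.9
G1 X0.0 Y5.0
G1 X1.0 Y2.1
G1 X3.5 Y0.2
G1 X6.5 Y0.2
G1 X9.0 Y2.1
G1 X10.0 Y5.0
; layer 4
G0 Z6.4
G0 X10.0 Y5.0
G1 X9.0 Y7.9
G1 X6.5 Y9.8
G1 X3.5 Y9.8
G1 X1.0 Y7.9
G1 X0.0 Y5.0
G1 X1.0 Y2.1
G1 X3.5 Y0.2
G1 X6.5 Y0.2
G1 X9.0 Y2.1
G1 X10.0 Y5.0
; layer 5
G0 Z8.0
G0 X10.0 Y5.0
G1 X9.0 Y7.9
G1 X6.5 Y9.8
G1 X3.5 Y9.8
G1 X1.0 Y7.9
G1 X0.0 Y5.0
G1 X1.0 Y2.1
G1 X3.5 Y0.2
G1 X6.5 Y0.2
G1 X9.0 Y2.1
G1 X10.0 Y5.0
M2 ; end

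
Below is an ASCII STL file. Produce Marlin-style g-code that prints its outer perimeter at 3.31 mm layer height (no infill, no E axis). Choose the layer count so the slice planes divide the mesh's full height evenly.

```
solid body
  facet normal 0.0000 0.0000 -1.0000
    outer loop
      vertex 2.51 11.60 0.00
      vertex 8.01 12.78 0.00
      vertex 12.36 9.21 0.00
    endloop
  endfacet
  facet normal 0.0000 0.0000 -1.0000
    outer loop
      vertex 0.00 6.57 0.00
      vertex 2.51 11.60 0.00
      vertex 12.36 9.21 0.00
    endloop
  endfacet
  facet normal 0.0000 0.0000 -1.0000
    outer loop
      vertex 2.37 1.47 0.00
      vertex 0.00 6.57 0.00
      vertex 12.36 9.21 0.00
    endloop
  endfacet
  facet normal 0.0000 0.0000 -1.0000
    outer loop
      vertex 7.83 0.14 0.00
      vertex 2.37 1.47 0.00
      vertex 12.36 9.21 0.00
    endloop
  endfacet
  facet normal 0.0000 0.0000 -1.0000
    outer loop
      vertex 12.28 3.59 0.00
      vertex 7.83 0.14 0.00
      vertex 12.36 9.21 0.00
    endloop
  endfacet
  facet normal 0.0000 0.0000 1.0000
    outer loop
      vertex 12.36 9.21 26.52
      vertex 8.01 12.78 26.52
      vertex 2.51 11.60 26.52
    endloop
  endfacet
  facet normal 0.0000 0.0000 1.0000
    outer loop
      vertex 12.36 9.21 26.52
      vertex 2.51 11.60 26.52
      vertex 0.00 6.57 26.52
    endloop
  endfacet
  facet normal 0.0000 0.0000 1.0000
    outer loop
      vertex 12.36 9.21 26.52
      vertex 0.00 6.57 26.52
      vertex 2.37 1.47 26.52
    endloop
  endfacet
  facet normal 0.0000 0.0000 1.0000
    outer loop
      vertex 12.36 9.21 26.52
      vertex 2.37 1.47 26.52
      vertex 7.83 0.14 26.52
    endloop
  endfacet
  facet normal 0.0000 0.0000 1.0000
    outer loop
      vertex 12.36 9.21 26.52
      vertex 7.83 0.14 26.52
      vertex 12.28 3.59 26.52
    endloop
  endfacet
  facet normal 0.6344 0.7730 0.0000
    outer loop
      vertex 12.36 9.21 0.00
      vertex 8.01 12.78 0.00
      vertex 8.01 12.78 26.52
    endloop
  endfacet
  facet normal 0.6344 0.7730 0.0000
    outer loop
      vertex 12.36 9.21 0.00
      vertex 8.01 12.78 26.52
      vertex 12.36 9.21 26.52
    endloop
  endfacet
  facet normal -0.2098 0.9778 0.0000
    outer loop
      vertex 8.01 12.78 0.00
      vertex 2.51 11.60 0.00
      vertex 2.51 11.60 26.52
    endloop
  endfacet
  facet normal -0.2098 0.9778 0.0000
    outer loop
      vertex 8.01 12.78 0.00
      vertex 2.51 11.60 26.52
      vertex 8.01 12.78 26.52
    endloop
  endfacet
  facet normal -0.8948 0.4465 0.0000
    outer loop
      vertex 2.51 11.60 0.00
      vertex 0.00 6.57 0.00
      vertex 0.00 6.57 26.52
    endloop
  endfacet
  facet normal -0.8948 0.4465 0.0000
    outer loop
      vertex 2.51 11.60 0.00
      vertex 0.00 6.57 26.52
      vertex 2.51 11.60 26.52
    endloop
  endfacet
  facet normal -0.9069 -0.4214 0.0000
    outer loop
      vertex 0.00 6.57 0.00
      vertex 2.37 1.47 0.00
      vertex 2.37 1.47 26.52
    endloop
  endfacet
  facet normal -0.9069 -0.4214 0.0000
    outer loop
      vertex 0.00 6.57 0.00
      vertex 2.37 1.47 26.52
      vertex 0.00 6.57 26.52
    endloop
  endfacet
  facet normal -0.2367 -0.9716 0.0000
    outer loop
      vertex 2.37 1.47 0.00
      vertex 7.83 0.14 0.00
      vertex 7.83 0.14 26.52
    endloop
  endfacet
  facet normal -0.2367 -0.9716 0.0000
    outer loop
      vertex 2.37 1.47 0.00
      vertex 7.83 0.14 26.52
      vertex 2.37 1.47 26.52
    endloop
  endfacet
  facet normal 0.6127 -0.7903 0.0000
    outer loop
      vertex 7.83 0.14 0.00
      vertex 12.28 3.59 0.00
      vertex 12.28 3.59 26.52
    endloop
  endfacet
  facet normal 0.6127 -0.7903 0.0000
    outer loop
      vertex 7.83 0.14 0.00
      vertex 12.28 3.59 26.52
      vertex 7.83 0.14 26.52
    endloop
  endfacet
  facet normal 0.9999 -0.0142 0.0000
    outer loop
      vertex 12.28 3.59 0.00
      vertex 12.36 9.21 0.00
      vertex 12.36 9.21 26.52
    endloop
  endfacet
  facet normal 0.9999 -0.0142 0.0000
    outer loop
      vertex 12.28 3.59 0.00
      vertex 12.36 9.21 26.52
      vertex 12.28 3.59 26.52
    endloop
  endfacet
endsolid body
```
; perimeter-only toolpath
G21 ; units = mm
G90 ; absolute positioning
G28 ; home
; layer 1
G0 Z3.31
G0 X12.36 Y9.21
G1 X8.01 Y12.78
G1 X2.51 Y11.60
G1 X0.00 Y6.57
G1 X2.37 Y1.47
G1 X7.83 Y0.14
G1 X12.28 Y3.59
G1 X12.36 Y9.21
; layer 2
G0 Z6.63
G0 X12.36 Y9.21
G1 X8.01 Y12.78
G1 X2.51 Y11.60
G1 X0.00 Y6.57
G1 X2.37 Y1.47
G1 X7.83 Y0.14
G1 X12.28 Y3.59
G1 X12.36 Y9.21
; layer 3
G0 Z9.95
G0 X12.36 Y9.21
G1 X8.01 Y12.78
G1 X2.51 Y11.60
G1 X0.00 Y6.57
G1 X2.37 Y1.47
G1 X7.83 Y0.14
G1 X12.28 Y3.59
G1 X12.36 Y9.21
; layer 4
G0 Z13.26
G0 X12.36 Y9.21
G1 X8.01 Y12.78
G1 X2.51 Y11.60
G1 X0.00 Y6.57
G1 X2.37 Y1.47
G1 X7.83 Y0.14
G1 X12.28 Y3.59
G1 X12.36 Y9.21
; layer 5
G0 Z16.57
G0 X12.36 Y9.21
G1 X8.01 Y12.78
G1 X2.51 Y11.60
G1 X0.00 Y6.57
G1 X2.37 Y1.47
G1 X7.83 Y0.14
G1 X12.28 Y3.59
G1 X12.36 Y9.21
; layer 6
G0 Z19.89
G0 X12.36 Y9.21
G1 X8.01 Y12.78
G1 X2.51 Y11.60
G1 X0.00 Y6.57
G1 X2.37 Y1.47
G1 X7.83 Y0.14
G1 X12.28 Y3.59
G1 X12.36 Y9.21
; layer 7
G0 Z23.20
G0 X12.36 Y9.21
G1 X8.01 Y12.78
G1 X2.51 Y11.60
G1 X0.00 Y6.57
G1 X2.37 Y1.47
G1 X7.83 Y0.14
G1 X12.28 Y3.59
G1 X12.36 Y9.21
; layer 8
G0 Z26.52
G0 X12.36 Y9.21
G1 X8.01 Y12.78
G1 X2.51 Y11.60
G1 X0.00 Y6.57
G1 X2.37 Y1.47
G1 X7.83 Y0.14
G1 X12.28 Y3.59
G1 X12.36 Y9.21
M2 ; end

The solid is a regular 7-sided prism (a cylinder approximated with 7 flat sides), circumscribed radius ≈ 6.48 mm, height ≈ 26.5 mm. Slicing at Δz = 3.31 mm — 8 equal slices spanning the solid's height, so layer i sits at z = i·h/8 — gives 8 non-empty perimeters. Each is a 7-segment closed polygon; G0 lifts to the layer z and rapids to the start vertex, then G1 traces the edges.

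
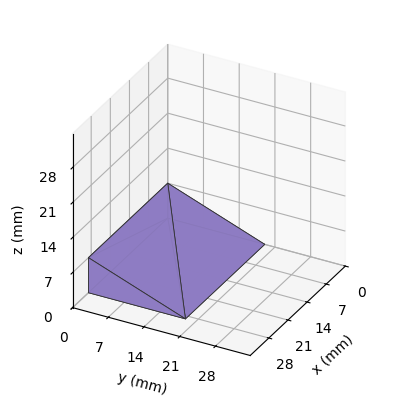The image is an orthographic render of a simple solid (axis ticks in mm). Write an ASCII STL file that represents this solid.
Reading the render: the shape is a wedge (ramp): 29 × 19 mm base, rising to 7 mm along the y=0 edge and sloping linearly to z=0 at y=19 (dimensions read to the nearest mm from the axis ticks). For the STL, each face is triangulated and given an outward normal.

solid part
  facet normal 0.0000 0.0000 -1.0000
    outer loop
      vertex 29.000 19.000 0.000
      vertex 29.000 0.000 0.000
      vertex 0.000 0.000 0.000
    endloop
  endfacet
  facet normal 0.0000 0.0000 -1.0000
    outer loop
      vertex 0.000 19.000 0.000
      vertex 29.000 19.000 0.000
      vertex 0.000 0.000 0.000
    endloop
  endfacet
  facet normal 0.0000 -1.0000 0.0000
    outer loop
      vertex 0.000 0.000 0.000
      vertex 29.000 0.000 0.000
      vertex 29.000 0.000 7.000
    endloop
  endfacet
  facet normal 0.0000 -1.0000 0.0000
    outer loop
      vertex 0.000 0.000 0.000
      vertex 29.000 0.000 7.000
      vertex 0.000 0.000 7.000
    endloop
  endfacet
  facet normal 0.0000 0.3457 0.9383
    outer loop
      vertex 0.000 0.000 7.000
      vertex 29.000 0.000 7.000
      vertex 29.000 19.000 0.000
    endloop
  endfacet
  facet normal 0.0000 0.3457 0.9383
    outer loop
      vertex 0.000 0.000 7.000
      vertex 29.000 19.000 0.000
      vertex 0.000 19.000 0.000
    endloop
  endfacet
  facet normal -1.0000 0.0000 0.0000
    outer loop
      vertex 0.000 0.000 7.000
      vertex 0.000 19.000 0.000
      vertex 0.000 0.000 0.000
    endloop
  endfacet
  facet normal 1.0000 0.0000 0.0000
    outer loop
      vertex 29.000 0.000 0.000
      vertex 29.000 19.000 0.000
      vertex 29.000 0.000 7.000
    endloop
  endfacet
endsolid part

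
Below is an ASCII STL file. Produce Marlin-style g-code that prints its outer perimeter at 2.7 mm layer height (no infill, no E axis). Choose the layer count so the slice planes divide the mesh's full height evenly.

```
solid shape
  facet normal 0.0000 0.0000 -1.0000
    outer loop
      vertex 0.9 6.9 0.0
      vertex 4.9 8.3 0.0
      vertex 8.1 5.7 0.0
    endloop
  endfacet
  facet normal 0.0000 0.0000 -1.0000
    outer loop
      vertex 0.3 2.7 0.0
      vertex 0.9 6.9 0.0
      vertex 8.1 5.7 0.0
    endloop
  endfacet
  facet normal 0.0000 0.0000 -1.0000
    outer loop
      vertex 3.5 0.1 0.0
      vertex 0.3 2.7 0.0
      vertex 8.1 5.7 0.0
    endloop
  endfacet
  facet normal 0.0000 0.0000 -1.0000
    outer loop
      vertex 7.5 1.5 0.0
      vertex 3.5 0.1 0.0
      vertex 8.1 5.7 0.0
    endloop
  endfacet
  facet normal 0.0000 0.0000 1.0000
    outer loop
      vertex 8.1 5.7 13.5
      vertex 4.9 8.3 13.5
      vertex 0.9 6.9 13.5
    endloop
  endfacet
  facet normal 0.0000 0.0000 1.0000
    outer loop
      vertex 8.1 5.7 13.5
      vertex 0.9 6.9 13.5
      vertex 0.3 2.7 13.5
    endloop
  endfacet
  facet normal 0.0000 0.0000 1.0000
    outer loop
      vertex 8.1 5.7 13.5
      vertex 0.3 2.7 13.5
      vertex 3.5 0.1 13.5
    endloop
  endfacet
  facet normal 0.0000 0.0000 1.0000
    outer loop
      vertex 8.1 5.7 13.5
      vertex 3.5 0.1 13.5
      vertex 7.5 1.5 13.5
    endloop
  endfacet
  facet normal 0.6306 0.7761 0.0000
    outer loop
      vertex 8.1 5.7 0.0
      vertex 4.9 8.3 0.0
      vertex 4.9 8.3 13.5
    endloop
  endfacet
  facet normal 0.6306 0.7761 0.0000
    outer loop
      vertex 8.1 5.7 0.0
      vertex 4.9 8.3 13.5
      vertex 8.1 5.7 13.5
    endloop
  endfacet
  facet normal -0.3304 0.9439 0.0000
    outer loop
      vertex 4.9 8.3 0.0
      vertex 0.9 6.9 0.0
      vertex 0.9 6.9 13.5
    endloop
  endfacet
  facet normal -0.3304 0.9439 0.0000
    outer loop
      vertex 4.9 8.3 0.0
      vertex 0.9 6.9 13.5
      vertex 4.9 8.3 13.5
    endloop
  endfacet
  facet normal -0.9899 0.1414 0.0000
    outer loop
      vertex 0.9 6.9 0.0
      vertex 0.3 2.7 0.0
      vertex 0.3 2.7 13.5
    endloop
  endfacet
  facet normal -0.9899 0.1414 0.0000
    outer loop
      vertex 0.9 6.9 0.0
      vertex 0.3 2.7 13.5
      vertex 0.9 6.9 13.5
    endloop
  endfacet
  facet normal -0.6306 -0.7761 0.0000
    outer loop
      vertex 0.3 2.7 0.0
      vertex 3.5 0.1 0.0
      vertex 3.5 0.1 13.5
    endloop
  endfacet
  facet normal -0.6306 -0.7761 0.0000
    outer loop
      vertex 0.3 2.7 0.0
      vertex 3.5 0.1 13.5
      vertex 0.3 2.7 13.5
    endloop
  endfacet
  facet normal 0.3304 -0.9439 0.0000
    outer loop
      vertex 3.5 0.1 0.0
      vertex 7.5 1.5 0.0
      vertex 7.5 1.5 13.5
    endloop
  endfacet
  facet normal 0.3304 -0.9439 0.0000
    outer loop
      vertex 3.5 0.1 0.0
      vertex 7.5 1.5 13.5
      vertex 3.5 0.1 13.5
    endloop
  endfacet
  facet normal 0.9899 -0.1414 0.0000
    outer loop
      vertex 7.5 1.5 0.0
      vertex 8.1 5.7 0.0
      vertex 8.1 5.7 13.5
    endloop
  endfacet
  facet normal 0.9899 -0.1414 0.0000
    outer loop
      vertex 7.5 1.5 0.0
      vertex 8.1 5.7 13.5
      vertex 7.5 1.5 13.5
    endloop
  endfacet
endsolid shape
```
; perimeter-only toolpath
G21 ; units = mm
G90 ; absolute positioning
G28 ; home
; layer 1
G0 Z2.7
G0 X8.1 Y5.7
G1 X4.9 Y8.3
G1 X0.9 Y6.9
G1 X0.3 Y2.7
G1 X3.5 Y0.1
G1 X7.5 Y1.5
G1 X8.1 Y5.7
; layer 2
G0 Z5.4
G0 X8.1 Y5.7
G1 X4.9 Y8.3
G1 X0.9 Y6.9
G1 X0.3 Y2.7
G1 X3.5 Y0.1
G1 X7.5 Y1.5
G1 X8.1 Y5.7
; layer 3
G0 Z8.1
G0 X8.1 Y5.7
G1 X4.9 Y8.3
G1 X0.9 Y6.9
G1 X0.3 Y2.7
G1 X3.5 Y0.1
G1 X7.5 Y1.5
G1 X8.1 Y5.7
; layer 4
G0 Z10.8
G0 X8.1 Y5.7
G1 X4.9 Y8.3
G1 X0.9 Y6.9
G1 X0.3 Y2.7
G1 X3.5 Y0.1
G1 X7.5 Y1.5
G1 X8.1 Y5.7
; layer 5
G0 Z13.5
G0 X8.1 Y5.7
G1 X4.9 Y8.3
G1 X0.9 Y6.9
G1 X0.3 Y2.7
G1 X3.5 Y0.1
G1 X7.5 Y1.5
G1 X8.1 Y5.7
M2 ; end

The solid is a regular 6-sided prism (a cylinder approximated with 6 flat sides), circumscribed radius ≈ 4.2 mm, height ≈ 13.5 mm. Slicing at Δz = 2.7 mm — 5 equal slices spanning the solid's height, so layer i sits at z = i·h/5 — gives 5 non-empty perimeters. Each is a 6-segment closed polygon; G0 lifts to the layer z and rapids to the start vertex, then G1 traces the edges.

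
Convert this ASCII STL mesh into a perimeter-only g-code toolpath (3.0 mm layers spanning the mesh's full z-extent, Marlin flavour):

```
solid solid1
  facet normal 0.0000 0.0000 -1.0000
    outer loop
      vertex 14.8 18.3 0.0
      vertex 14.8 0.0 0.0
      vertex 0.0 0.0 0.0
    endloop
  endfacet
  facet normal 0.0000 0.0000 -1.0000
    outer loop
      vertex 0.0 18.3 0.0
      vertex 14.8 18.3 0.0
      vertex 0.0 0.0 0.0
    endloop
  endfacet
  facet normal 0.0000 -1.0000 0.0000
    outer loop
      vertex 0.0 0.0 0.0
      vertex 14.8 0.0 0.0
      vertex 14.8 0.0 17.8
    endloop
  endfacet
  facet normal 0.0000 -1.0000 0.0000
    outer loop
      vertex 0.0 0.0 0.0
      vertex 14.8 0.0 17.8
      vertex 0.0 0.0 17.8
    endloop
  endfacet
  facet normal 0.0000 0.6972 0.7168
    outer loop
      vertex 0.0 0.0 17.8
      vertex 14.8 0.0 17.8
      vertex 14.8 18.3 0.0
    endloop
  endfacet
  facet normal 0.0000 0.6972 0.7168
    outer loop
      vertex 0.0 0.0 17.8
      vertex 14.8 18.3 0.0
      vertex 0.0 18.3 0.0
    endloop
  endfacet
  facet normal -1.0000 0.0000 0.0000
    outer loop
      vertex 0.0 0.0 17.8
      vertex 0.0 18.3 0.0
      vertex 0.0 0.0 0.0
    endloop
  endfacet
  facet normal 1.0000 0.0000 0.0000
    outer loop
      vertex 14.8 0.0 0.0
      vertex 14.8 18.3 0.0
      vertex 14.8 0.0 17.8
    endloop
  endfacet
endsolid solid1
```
; perimeter-only toolpath
G21 ; units = mm
G90 ; absolute positioning
G28 ; home
; layer 1
G0 Z3.0
G0 X0.0 Y0.0
G1 X14.8 Y0.0
G1 X14.8 Y15.3
G1 X0.0 Y15.3
G1 X0.0 Y0.0
; layer 2
G0 Z5.9
G0 X0.0 Y0.0
G1 X14.8 Y0.0
G1 X14.8 Y12.2
G1 X0.0 Y12.2
G1 X0.0 Y0.0
; layer 3
G0 Z8.9
G0 X0.0 Y0.0
G1 X14.8 Y0.0
G1 X14.8 Y9.2
G1 X0.0 Y9.2
G1 X0.0 Y0.0
; layer 4
G0 Z11.9
G0 X0.0 Y0.0
G1 X14.8 Y0.0
G1 X14.8 Y6.1
G1 X0.0 Y6.1
G1 X0.0 Y0.0
; layer 5
G0 Z14.8
G0 X0.0 Y0.0
G1 X14.8 Y0.0
G1 X14.8 Y3.0
G1 X0.0 Y3.0
G1 X0.0 Y0.0
M2 ; end

The solid is a wedge (ramp): 14.8 × 18.3 mm base, rising to 17.8 mm along the y=0 edge and sloping linearly to z=0 at y=18.3. Slicing at Δz = 3.0 mm — 6 equal slices spanning the solid's height, so layer i sits at z = i·h/6 — gives 5 non-empty perimeters. Each is a 4-segment closed polygon; G0 lifts to the layer z and rapids to the start vertex, then G1 traces the edges. The cross-section shrinks linearly with z (the slice at the apex is degenerate and omitted).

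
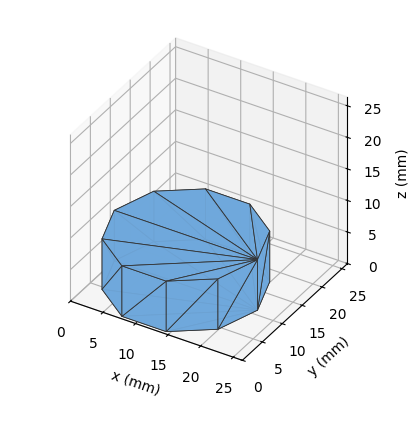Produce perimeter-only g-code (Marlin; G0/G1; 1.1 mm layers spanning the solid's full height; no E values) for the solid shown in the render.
Reading the render: the shape is a regular 10-sided prism (a cylinder approximated with 10 flat sides), circumscribed radius ≈ 11 mm, height ≈ 8 mm (dimensions read to the nearest mm from the axis ticks). For the g-code, the solid's height is divided into equal slices at the stated Δz and each level perimeter traced with G1 moves after a G0 lift.

; perimeter-only toolpath
G21 ; units = mm
G90 ; absolute positioning
G28 ; home
; layer 1
G0 Z1.1
G0 X22.0 Y11.0
G1 X19.9 Y17.5
G1 X14.4 Y21.5
G1 X7.6 Y21.5
G1 X2.1 Y17.5
G1 X0.0 Y11.0
G1 X2.1 Y4.5
G1 X7.6 Y0.5
G1 X14.4 Y0.5
G1 X19.9 Y4.5
G1 X22.0 Y11.0
; layer 2
G0 Z2.3
G0 X22.0 Y11.0
G1 X19.9 Y17.5
G1 X14.4 Y21.5
G1 X7.6 Y21.5
G1 X2.1 Y17.5
G1 X0.0 Y11.0
G1 X2.1 Y4.5
G1 X7.6 Y0.5
G1 X14.4 Y0.5
G1 X19.9 Y4.5
G1 X22.0 Y11.0
; layer 3
G0 Z3.4
G0 X22.0 Y11.0
G1 X19.9 Y17.5
G1 X14.4 Y21.5
G1 X7.6 Y21.5
G1 X2.1 Y17.5
G1 X0.0 Y11.0
G1 X2.1 Y4.5
G1 X7.6 Y0.5
G1 X14.4 Y0.5
G1 X19.9 Y4.5
G1 X22.0 Y11.0
; layer 4
G0 Z4.6
G0 X22.0 Y11.0
G1 X19.9 Y17.5
G1 X14.4 Y21.5
G1 X7.6 Y21.5
G1 X2.1 Y17.5
G1 X0.0 Y11.0
G1 X2.1 Y4.5
G1 X7.6 Y0.5
G1 X14.4 Y0.5
G1 X19.9 Y4.5
G1 X22.0 Y11.0
; layer 5
G0 Z5.7
G0 X22.0 Y11.0
G1 X19.9 Y17.5
G1 X14.4 Y21.5
G1 X7.6 Y21.5
G1 X2.1 Y17.5
G1 X0.0 Y11.0
G1 X2.1 Y4.5
G1 X7.6 Y0.5
G1 X14.4 Y0.5
G1 X19.9 Y4.5
G1 X22.0 Y11.0
; layer 6
G0 Z6.9
G0 X22.0 Y11.0
G1 X19.9 Y17.5
G1 X14.4 Y21.5
G1 X7.6 Y21.5
G1 X2.1 Y17.5
G1 X0.0 Y11.0
G1 X2.1 Y4.5
G1 X7.6 Y0.5
G1 X14.4 Y0.5
G1 X19.9 Y4.5
G1 X22.0 Y11.0
; layer 7
G0 Z8.0
G0 X22.0 Y11.0
G1 X19.9 Y17.5
G1 X14.4 Y21.5
G1 X7.6 Y21.5
G1 X2.1 Y17.5
G1 X0.0 Y11.0
G1 X2.1 Y4.5
G1 X7.6 Y0.5
G1 X14.4 Y0.5
G1 X19.9 Y4.5
G1 X22.0 Y11.0
M2 ; end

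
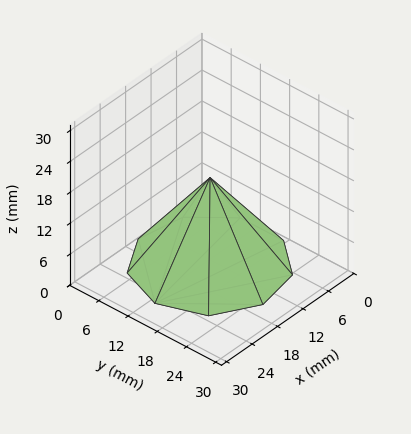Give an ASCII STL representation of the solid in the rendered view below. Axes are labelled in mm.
Reading the render: the shape is a regular 9-sided pyramid, base circumscribed radius ≈ 13 mm, apex at z ≈ 17 mm (dimensions read to the nearest mm from the axis ticks). For the STL, each face is triangulated and given an outward normal.

solid part
  facet normal 0.0000 0.0000 -1.0000
    outer loop
      vertex 15.257 25.803 0.000
      vertex 22.959 21.356 0.000
      vertex 26.000 13.000 0.000
    endloop
  endfacet
  facet normal 0.0000 0.0000 -1.0000
    outer loop
      vertex 6.500 24.258 0.000
      vertex 15.257 25.803 0.000
      vertex 26.000 13.000 0.000
    endloop
  endfacet
  facet normal 0.0000 0.0000 -1.0000
    outer loop
      vertex 0.784 17.446 0.000
      vertex 6.500 24.258 0.000
      vertex 26.000 13.000 0.000
    endloop
  endfacet
  facet normal 0.0000 0.0000 -1.0000
    outer loop
      vertex 0.784 8.554 0.000
      vertex 0.784 17.446 0.000
      vertex 26.000 13.000 0.000
    endloop
  endfacet
  facet normal 0.0000 0.0000 -1.0000
    outer loop
      vertex 6.500 1.742 0.000
      vertex 0.784 8.554 0.000
      vertex 26.000 13.000 0.000
    endloop
  endfacet
  facet normal 0.0000 0.0000 -1.0000
    outer loop
      vertex 15.257 0.197 0.000
      vertex 6.500 1.742 0.000
      vertex 26.000 13.000 0.000
    endloop
  endfacet
  facet normal 0.0000 0.0000 -1.0000
    outer loop
      vertex 22.959 4.644 0.000
      vertex 15.257 0.197 0.000
      vertex 26.000 13.000 0.000
    endloop
  endfacet
  facet normal 0.7631 0.2777 0.5836
    outer loop
      vertex 26.000 13.000 0.000
      vertex 22.959 21.356 0.000
      vertex 13.000 13.000 17.000
    endloop
  endfacet
  facet normal 0.4061 0.7033 0.5836
    outer loop
      vertex 22.959 21.356 0.000
      vertex 15.257 25.803 0.000
      vertex 13.000 13.000 17.000
    endloop
  endfacet
  facet normal -0.1411 0.7997 0.5836
    outer loop
      vertex 15.257 25.803 0.000
      vertex 6.500 24.258 0.000
      vertex 13.000 13.000 17.000
    endloop
  endfacet
  facet normal -0.6221 0.5220 0.5835
    outer loop
      vertex 6.500 24.258 0.000
      vertex 0.784 17.446 0.000
      vertex 13.000 13.000 17.000
    endloop
  endfacet
  facet normal -0.8121 0.0000 0.5835
    outer loop
      vertex 0.784 17.446 0.000
      vertex 0.784 8.554 0.000
      vertex 13.000 13.000 17.000
    endloop
  endfacet
  facet normal -0.6221 -0.5220 0.5835
    outer loop
      vertex 0.784 8.554 0.000
      vertex 6.500 1.742 0.000
      vertex 13.000 13.000 17.000
    endloop
  endfacet
  facet normal -0.1411 -0.7997 0.5836
    outer loop
      vertex 6.500 1.742 0.000
      vertex 15.257 0.197 0.000
      vertex 13.000 13.000 17.000
    endloop
  endfacet
  facet normal 0.4061 -0.7033 0.5836
    outer loop
      vertex 15.257 0.197 0.000
      vertex 22.959 4.644 0.000
      vertex 13.000 13.000 17.000
    endloop
  endfacet
  facet normal 0.7631 -0.2777 0.5836
    outer loop
      vertex 22.959 4.644 0.000
      vertex 26.000 13.000 0.000
      vertex 13.000 13.000 17.000
    endloop
  endfacet
endsolid part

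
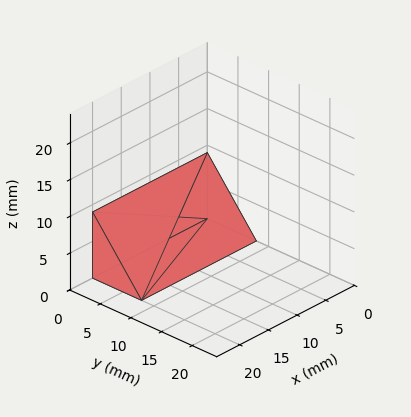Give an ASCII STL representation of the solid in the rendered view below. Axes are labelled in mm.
Reading the render: the shape is a wedge (ramp): 20 × 8 mm base, rising to 9 mm along the y=0 edge and sloping linearly to z=0 at y=8 (dimensions read to the nearest mm from the axis ticks). For the STL, each face is triangulated and given an outward normal.

solid part
  facet normal 0.0000 0.0000 -1.0000
    outer loop
      vertex 20.00 8.00 0.00
      vertex 20.00 0.00 0.00
      vertex 0.00 0.00 0.00
    endloop
  endfacet
  facet normal 0.0000 0.0000 -1.0000
    outer loop
      vertex 0.00 8.00 0.00
      vertex 20.00 8.00 0.00
      vertex 0.00 0.00 0.00
    endloop
  endfacet
  facet normal 0.0000 -1.0000 0.0000
    outer loop
      vertex 0.00 0.00 0.00
      vertex 20.00 0.00 0.00
      vertex 20.00 0.00 9.00
    endloop
  endfacet
  facet normal 0.0000 -1.0000 0.0000
    outer loop
      vertex 0.00 0.00 0.00
      vertex 20.00 0.00 9.00
      vertex 0.00 0.00 9.00
    endloop
  endfacet
  facet normal 0.0000 0.7474 0.6644
    outer loop
      vertex 0.00 0.00 9.00
      vertex 20.00 0.00 9.00
      vertex 20.00 8.00 0.00
    endloop
  endfacet
  facet normal 0.0000 0.7474 0.6644
    outer loop
      vertex 0.00 0.00 9.00
      vertex 20.00 8.00 0.00
      vertex 0.00 8.00 0.00
    endloop
  endfacet
  facet normal -1.0000 0.0000 0.0000
    outer loop
      vertex 0.00 0.00 9.00
      vertex 0.00 8.00 0.00
      vertex 0.00 0.00 0.00
    endloop
  endfacet
  facet normal 1.0000 0.0000 0.0000
    outer loop
      vertex 20.00 0.00 0.00
      vertex 20.00 8.00 0.00
      vertex 20.00 0.00 9.00
    endloop
  endfacet
endsolid part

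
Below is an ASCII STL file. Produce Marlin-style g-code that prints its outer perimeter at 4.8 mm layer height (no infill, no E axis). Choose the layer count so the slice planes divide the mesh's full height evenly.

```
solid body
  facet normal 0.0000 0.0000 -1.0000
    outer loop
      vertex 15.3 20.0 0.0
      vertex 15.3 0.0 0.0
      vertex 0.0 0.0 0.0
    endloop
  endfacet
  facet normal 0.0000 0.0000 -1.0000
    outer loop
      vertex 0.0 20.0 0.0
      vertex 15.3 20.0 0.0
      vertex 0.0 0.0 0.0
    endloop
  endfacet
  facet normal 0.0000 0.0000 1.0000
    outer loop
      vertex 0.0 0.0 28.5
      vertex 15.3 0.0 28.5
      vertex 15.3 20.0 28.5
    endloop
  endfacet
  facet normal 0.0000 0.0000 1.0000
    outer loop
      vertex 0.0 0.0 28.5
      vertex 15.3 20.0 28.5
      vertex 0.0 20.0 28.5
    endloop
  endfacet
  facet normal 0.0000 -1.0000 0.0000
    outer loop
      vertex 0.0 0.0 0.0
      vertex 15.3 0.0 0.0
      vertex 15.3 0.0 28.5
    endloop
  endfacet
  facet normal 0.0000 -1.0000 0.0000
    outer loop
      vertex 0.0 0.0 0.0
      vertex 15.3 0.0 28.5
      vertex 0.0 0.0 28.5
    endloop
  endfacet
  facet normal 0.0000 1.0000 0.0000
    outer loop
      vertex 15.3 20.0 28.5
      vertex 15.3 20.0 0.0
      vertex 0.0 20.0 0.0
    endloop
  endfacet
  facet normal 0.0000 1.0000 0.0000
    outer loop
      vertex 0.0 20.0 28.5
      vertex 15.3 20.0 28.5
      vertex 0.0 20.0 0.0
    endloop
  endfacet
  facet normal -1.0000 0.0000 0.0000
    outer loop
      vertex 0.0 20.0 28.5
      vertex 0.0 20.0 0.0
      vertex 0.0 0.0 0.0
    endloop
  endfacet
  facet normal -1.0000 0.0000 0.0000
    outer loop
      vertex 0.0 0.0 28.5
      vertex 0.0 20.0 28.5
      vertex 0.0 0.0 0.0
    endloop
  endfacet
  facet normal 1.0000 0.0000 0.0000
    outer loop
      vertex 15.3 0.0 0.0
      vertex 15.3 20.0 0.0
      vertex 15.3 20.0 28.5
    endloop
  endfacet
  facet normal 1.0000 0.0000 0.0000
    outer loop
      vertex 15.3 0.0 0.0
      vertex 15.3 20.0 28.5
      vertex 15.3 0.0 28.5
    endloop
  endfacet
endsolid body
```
; perimeter-only toolpath
G21 ; units = mm
G90 ; absolute positioning
G28 ; home
; layer 1
G0 Z4.8
G0 X0.0 Y0.0
G1 X15.3 Y0.0
G1 X15.3 Y20.0
G1 X0.0 Y20.0
G1 X0.0 Y0.0
; layer 2
G0 Z9.5
G0 X0.0 Y0.0
G1 X15.3 Y0.0
G1 X15.3 Y20.0
G1 X0.0 Y20.0
G1 X0.0 Y0.0
; layer 3
G0 Z14.2
G0 X0.0 Y0.0
G1 X15.3 Y0.0
G1 X15.3 Y20.0
G1 X0.0 Y20.0
G1 X0.0 Y0.0
; layer 4
G0 Z19.0
G0 X0.0 Y0.0
G1 X15.3 Y0.0
G1 X15.3 Y20.0
G1 X0.0 Y20.0
G1 X0.0 Y0.0
; layer 5
G0 Z23.8
G0 X0.0 Y0.0
G1 X15.3 Y0.0
G1 X15.3 Y20.0
G1 X0.0 Y20.0
G1 X0.0 Y0.0
; layer 6
G0 Z28.5
G0 X0.0 Y0.0
G1 X15.3 Y0.0
G1 X15.3 Y20.0
G1 X0.0 Y20.0
G1 X0.0 Y0.0
M2 ; end

The solid is a rectangular box, roughly 15.3 × 20 mm footprint and 28.5 mm tall. Slicing at Δz = 4.8 mm — 6 equal slices spanning the solid's height, so layer i sits at z = i·h/6 — gives 6 non-empty perimeters. Each is a 4-segment closed polygon; G0 lifts to the layer z and rapids to the start vertex, then G1 traces the edges.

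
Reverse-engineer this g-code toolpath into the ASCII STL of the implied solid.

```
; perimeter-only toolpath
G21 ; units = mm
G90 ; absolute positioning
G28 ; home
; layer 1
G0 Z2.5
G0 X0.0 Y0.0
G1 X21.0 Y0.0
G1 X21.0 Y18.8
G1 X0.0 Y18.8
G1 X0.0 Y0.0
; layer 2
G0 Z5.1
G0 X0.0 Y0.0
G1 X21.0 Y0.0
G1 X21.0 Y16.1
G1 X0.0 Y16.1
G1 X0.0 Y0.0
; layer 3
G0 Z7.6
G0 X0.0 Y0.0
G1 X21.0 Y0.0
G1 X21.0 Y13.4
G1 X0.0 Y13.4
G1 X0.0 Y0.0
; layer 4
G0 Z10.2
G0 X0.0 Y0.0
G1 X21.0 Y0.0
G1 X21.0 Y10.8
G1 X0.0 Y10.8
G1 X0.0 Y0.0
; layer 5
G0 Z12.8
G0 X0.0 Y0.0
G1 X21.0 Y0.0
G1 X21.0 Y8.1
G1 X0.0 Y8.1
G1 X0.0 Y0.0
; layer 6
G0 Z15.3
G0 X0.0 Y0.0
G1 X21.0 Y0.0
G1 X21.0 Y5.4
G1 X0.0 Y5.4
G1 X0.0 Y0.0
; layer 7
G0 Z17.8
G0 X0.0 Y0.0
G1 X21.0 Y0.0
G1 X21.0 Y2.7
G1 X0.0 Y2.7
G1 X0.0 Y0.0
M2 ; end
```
solid part
  facet normal 0.0000 0.0000 -1.0000
    outer loop
      vertex 21.0 21.5 0.0
      vertex 21.0 0.0 0.0
      vertex 0.0 0.0 0.0
    endloop
  endfacet
  facet normal 0.0000 0.0000 -1.0000
    outer loop
      vertex 0.0 21.5 0.0
      vertex 21.0 21.5 0.0
      vertex 0.0 0.0 0.0
    endloop
  endfacet
  facet normal 0.0000 -1.0000 0.0000
    outer loop
      vertex 0.0 0.0 0.0
      vertex 21.0 0.0 0.0
      vertex 21.0 0.0 20.4
    endloop
  endfacet
  facet normal 0.0000 -1.0000 0.0000
    outer loop
      vertex 0.0 0.0 0.0
      vertex 21.0 0.0 20.4
      vertex 0.0 0.0 20.4
    endloop
  endfacet
  facet normal 0.0000 0.6883 0.7254
    outer loop
      vertex 0.0 0.0 20.4
      vertex 21.0 0.0 20.4
      vertex 21.0 21.5 0.0
    endloop
  endfacet
  facet normal 0.0000 0.6883 0.7254
    outer loop
      vertex 0.0 0.0 20.4
      vertex 21.0 21.5 0.0
      vertex 0.0 21.5 0.0
    endloop
  endfacet
  facet normal -1.0000 0.0000 0.0000
    outer loop
      vertex 0.0 0.0 20.4
      vertex 0.0 21.5 0.0
      vertex 0.0 0.0 0.0
    endloop
  endfacet
  facet normal 1.0000 0.0000 0.0000
    outer loop
      vertex 21.0 0.0 0.0
      vertex 21.0 21.5 0.0
      vertex 21.0 0.0 20.4
    endloop
  endfacet
endsolid part

The G0 Z moves step by Δz≈2.5 mm. The G1 loops shrink linearly with z, so the solid tapers from its base footprint up to z≈20.4. Closing with a flat bottom cap and the tapered top and triangulating gives 8 facets — a wedge (ramp): 21 × 21.5 mm base, rising to 20.4 mm along the y=0 edge and sloping linearly to z=0 at y=21.5.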